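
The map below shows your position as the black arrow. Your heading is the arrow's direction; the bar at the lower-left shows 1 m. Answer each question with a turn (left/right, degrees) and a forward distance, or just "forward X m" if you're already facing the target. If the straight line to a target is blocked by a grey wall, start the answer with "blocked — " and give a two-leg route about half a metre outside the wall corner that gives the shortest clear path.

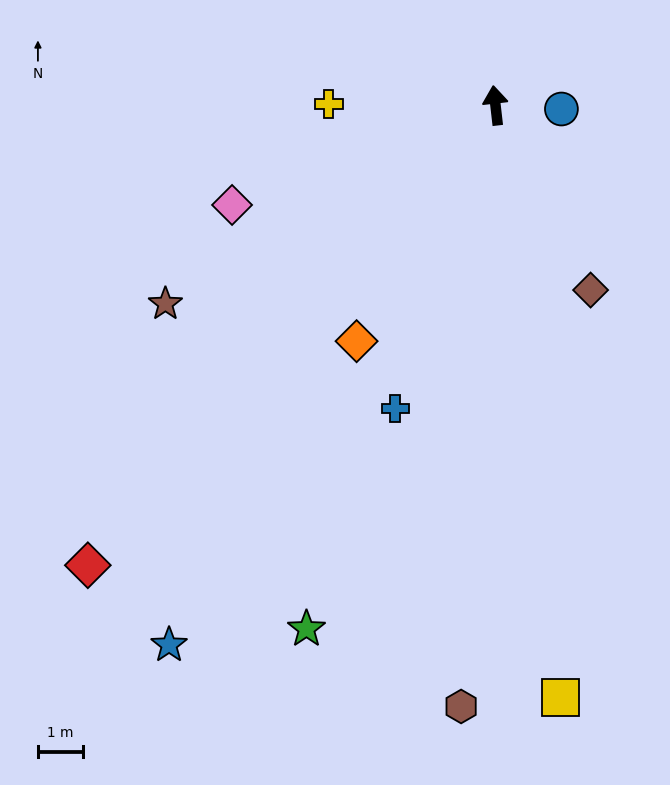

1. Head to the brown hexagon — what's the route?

turn left 170°, forward 13.4 m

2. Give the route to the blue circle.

turn right 100°, forward 1.5 m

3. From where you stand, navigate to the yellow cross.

turn left 83°, forward 3.7 m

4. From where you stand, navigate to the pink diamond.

turn left 104°, forward 6.3 m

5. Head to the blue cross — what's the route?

turn left 155°, forward 7.1 m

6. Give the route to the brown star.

turn left 115°, forward 8.5 m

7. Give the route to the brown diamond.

turn right 159°, forward 4.6 m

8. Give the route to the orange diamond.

turn left 143°, forward 6.1 m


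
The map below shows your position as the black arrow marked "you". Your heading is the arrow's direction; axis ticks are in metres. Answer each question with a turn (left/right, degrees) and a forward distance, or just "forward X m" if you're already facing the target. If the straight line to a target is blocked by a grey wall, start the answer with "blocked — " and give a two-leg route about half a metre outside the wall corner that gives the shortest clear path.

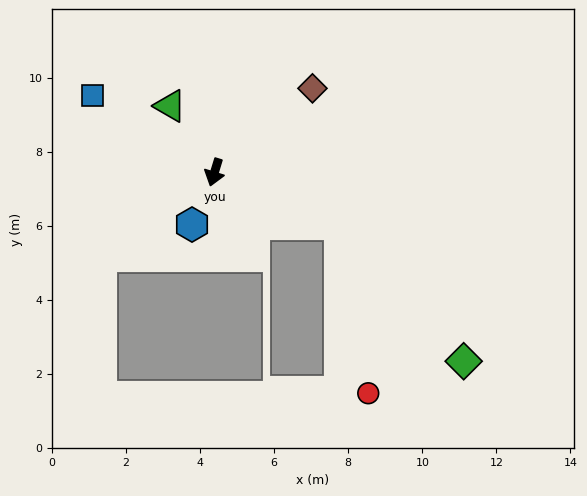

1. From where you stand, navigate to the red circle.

blocked — turn left 85°, forward 3.7 m, then turn right 59°, forward 4.6 m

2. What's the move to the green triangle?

turn right 129°, forward 2.2 m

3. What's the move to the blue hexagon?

turn right 6°, forward 1.5 m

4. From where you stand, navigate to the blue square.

turn right 105°, forward 3.9 m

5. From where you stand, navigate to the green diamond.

blocked — turn left 85°, forward 3.7 m, then turn right 26°, forward 5.0 m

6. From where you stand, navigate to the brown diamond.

turn left 148°, forward 3.5 m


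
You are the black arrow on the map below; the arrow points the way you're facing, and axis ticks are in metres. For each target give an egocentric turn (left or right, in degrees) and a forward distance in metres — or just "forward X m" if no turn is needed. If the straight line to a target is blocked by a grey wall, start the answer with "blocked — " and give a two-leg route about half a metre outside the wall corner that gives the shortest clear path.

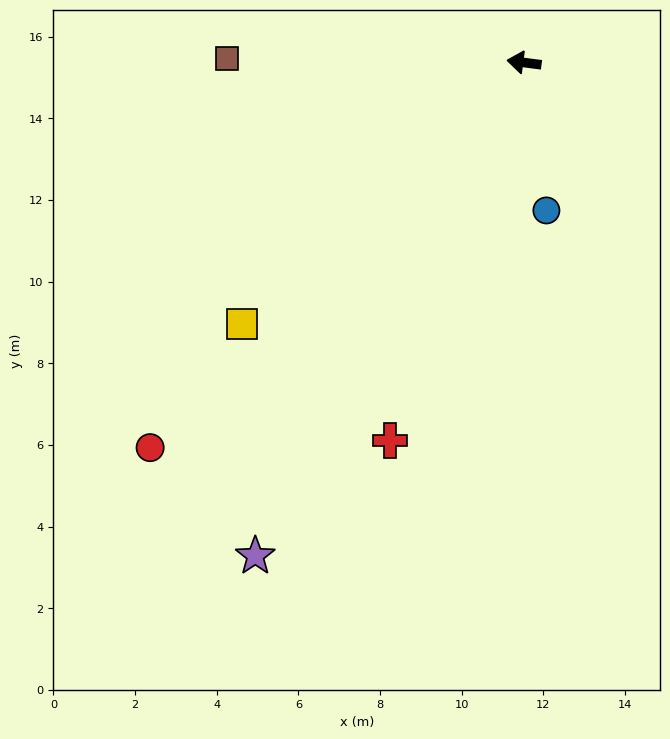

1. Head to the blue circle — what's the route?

turn left 106°, forward 3.7 m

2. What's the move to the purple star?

turn left 69°, forward 13.8 m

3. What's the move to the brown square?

turn left 7°, forward 7.3 m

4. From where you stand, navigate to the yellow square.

turn left 50°, forward 9.4 m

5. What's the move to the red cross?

turn left 78°, forward 9.8 m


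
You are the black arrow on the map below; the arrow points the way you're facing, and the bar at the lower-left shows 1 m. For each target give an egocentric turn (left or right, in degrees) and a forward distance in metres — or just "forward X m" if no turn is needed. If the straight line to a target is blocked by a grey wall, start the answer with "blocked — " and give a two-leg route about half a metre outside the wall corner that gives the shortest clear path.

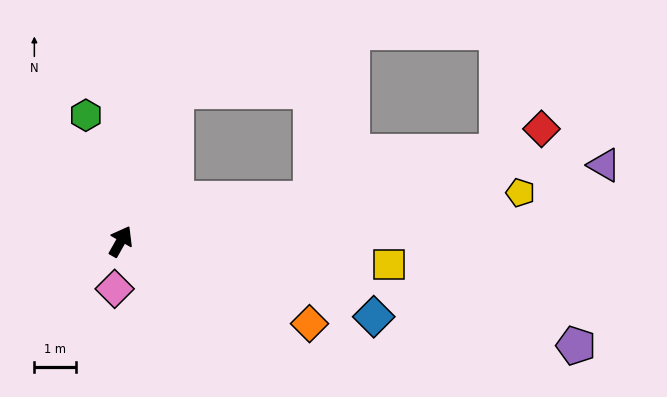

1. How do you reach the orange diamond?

turn right 84°, forward 4.9 m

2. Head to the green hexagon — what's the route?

turn left 45°, forward 3.1 m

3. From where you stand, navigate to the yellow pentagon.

turn right 54°, forward 9.6 m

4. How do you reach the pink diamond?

turn right 158°, forward 1.1 m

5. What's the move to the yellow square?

turn right 65°, forward 6.4 m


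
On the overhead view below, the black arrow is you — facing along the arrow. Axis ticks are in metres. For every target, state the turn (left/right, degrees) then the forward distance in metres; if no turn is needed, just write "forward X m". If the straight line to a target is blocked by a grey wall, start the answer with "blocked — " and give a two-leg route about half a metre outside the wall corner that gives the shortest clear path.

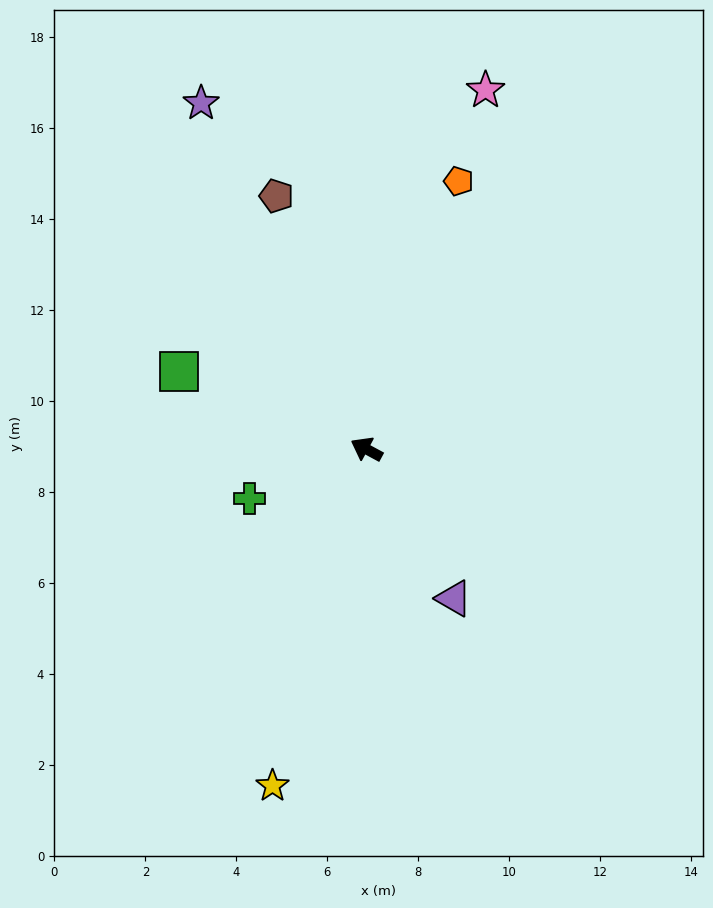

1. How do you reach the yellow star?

turn left 103°, forward 7.7 m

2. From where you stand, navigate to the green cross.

turn left 51°, forward 2.8 m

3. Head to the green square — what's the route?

turn left 6°, forward 4.5 m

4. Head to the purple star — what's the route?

turn right 36°, forward 8.4 m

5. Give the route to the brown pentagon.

turn right 42°, forward 5.9 m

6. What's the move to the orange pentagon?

turn right 81°, forward 6.2 m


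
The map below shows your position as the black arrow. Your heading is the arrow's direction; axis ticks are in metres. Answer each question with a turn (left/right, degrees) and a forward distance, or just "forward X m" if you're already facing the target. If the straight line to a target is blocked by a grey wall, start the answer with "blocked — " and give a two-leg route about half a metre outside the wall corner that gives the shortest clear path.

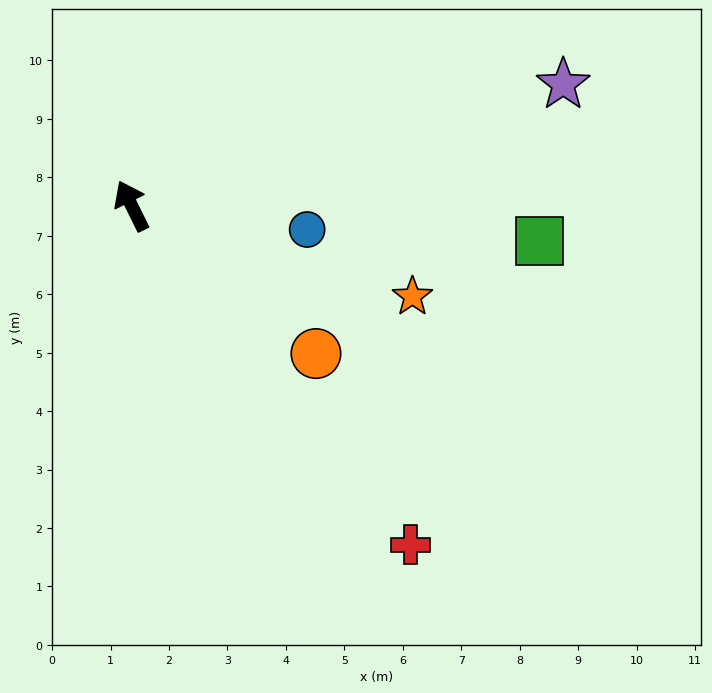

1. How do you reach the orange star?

turn right 134°, forward 5.0 m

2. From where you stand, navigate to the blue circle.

turn right 124°, forward 3.0 m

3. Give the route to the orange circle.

turn right 155°, forward 4.0 m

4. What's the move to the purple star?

turn right 101°, forward 7.7 m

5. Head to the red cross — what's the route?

turn right 167°, forward 7.5 m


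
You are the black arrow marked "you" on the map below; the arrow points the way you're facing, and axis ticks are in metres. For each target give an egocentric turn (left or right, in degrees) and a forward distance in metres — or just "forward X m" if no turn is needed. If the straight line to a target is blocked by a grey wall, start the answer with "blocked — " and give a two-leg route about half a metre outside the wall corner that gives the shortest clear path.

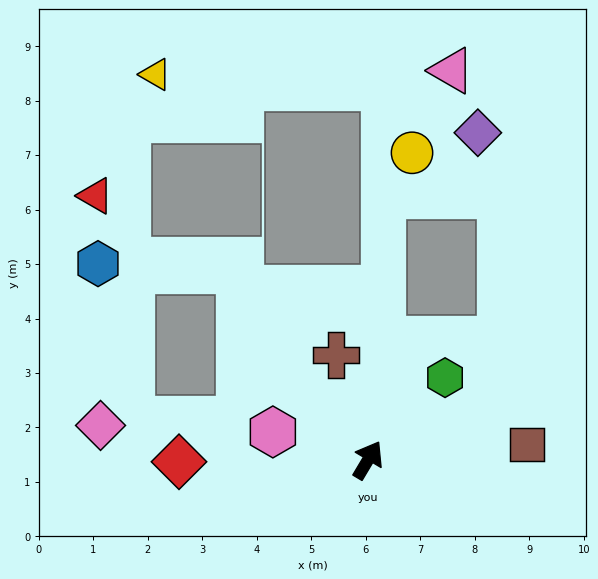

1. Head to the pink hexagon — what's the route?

turn left 104°, forward 1.8 m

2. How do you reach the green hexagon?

turn right 12°, forward 2.1 m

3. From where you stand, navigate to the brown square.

turn right 54°, forward 2.9 m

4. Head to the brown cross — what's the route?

turn left 48°, forward 2.0 m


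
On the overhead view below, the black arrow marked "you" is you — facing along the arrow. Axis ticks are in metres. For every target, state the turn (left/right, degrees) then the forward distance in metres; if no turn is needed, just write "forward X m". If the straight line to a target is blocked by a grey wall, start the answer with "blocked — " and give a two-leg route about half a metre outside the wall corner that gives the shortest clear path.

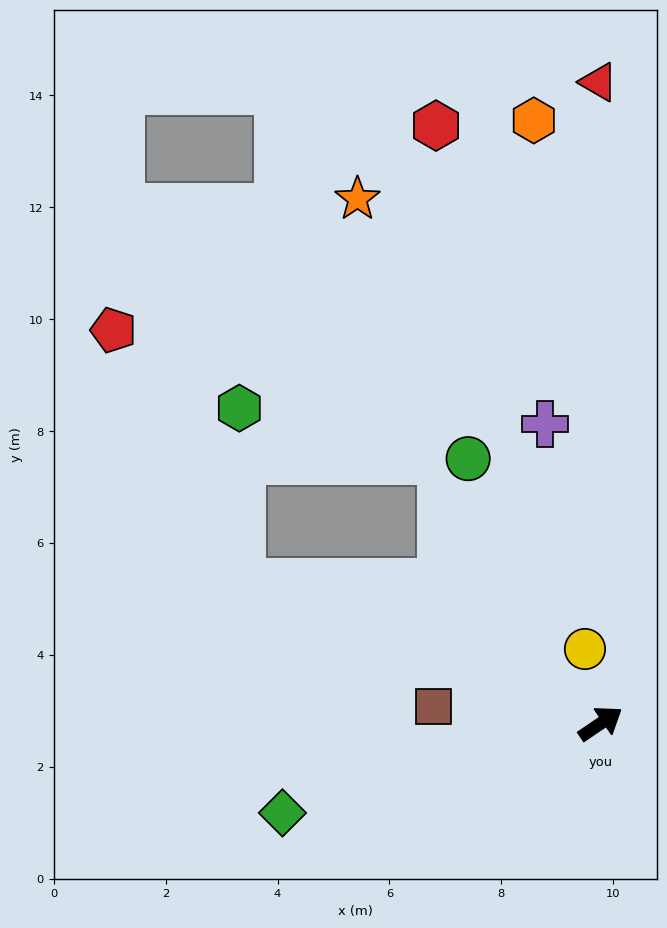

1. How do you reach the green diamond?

turn left 162°, forward 5.9 m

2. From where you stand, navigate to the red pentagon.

blocked — turn left 124°, forward 6.9 m, then turn right 41°, forward 5.1 m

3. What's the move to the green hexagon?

blocked — turn left 124°, forward 6.9 m, then turn right 67°, forward 3.1 m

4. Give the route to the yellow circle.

turn left 68°, forward 1.4 m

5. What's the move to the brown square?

turn left 140°, forward 3.0 m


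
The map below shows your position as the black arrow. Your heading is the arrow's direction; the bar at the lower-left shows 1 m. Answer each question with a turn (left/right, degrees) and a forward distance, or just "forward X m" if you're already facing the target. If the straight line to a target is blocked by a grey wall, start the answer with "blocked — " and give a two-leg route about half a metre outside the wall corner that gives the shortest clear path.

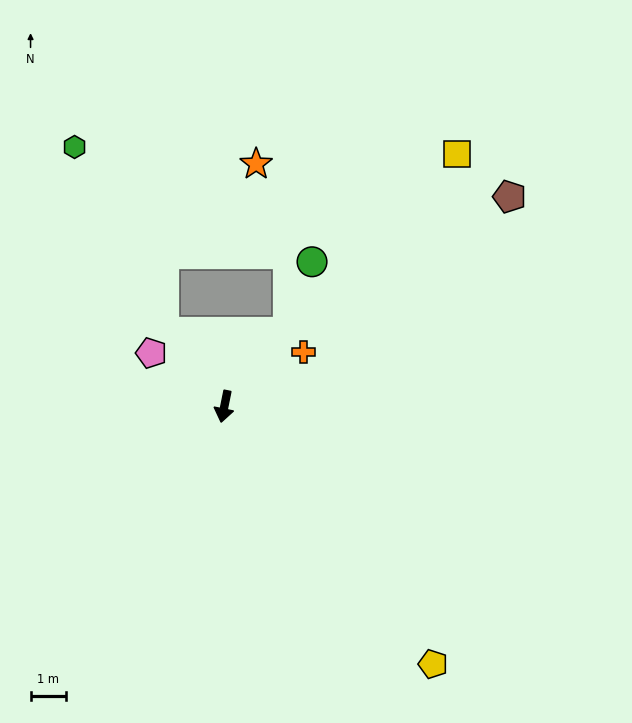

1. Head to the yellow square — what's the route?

turn left 149°, forward 9.7 m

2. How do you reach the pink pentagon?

turn right 115°, forward 2.5 m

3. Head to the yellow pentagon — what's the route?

turn left 50°, forward 9.3 m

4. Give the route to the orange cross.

turn left 136°, forward 2.7 m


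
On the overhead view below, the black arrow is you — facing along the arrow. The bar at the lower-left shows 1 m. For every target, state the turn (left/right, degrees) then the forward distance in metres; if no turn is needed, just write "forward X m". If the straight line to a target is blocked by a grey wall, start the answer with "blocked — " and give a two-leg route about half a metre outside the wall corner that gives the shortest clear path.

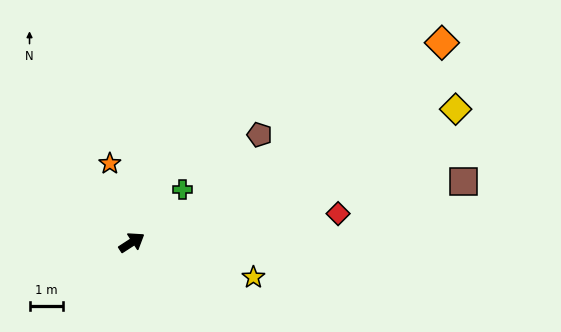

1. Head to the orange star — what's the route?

turn left 73°, forward 2.4 m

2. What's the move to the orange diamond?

forward 11.0 m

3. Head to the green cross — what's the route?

turn left 13°, forward 2.2 m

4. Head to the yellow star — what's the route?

turn right 49°, forward 3.8 m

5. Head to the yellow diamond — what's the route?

turn right 11°, forward 10.4 m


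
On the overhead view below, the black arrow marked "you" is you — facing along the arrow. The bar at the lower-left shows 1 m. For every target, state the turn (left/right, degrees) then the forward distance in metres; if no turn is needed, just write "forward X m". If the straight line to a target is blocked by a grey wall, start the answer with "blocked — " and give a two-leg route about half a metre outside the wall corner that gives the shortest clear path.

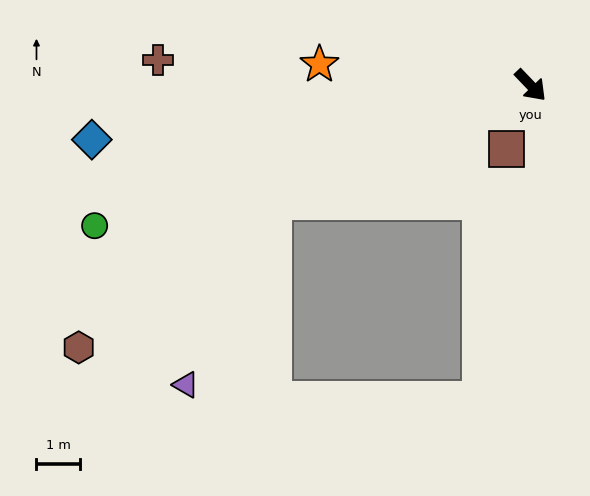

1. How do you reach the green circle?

turn right 116°, forward 10.5 m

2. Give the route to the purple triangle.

blocked — turn right 109°, forward 6.5 m, then turn left 40°, forward 4.6 m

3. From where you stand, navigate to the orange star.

turn right 139°, forward 4.9 m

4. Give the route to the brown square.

turn right 65°, forward 1.6 m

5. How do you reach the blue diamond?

turn right 127°, forward 10.1 m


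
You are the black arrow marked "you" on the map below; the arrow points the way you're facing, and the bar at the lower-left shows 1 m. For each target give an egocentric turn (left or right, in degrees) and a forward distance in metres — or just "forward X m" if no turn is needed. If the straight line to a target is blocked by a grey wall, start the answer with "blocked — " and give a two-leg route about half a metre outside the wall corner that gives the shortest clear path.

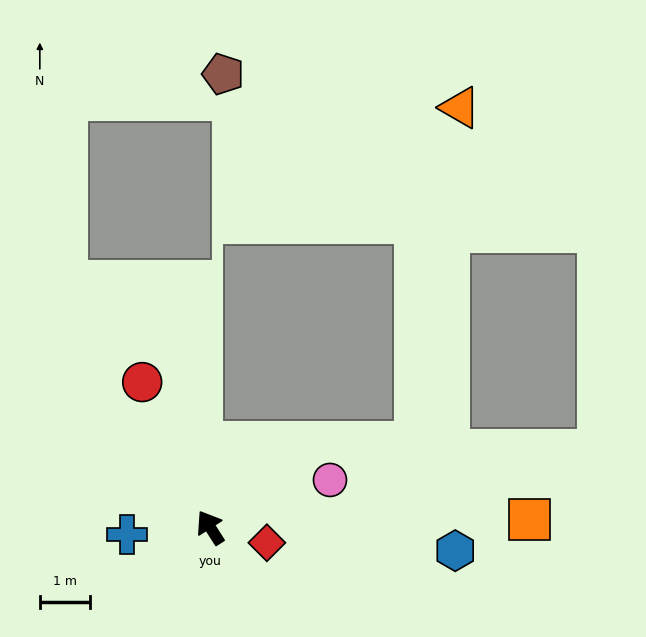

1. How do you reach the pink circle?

turn right 101°, forward 2.6 m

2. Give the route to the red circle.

turn right 7°, forward 3.2 m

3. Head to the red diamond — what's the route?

turn right 138°, forward 1.2 m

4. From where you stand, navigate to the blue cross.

turn left 62°, forward 1.7 m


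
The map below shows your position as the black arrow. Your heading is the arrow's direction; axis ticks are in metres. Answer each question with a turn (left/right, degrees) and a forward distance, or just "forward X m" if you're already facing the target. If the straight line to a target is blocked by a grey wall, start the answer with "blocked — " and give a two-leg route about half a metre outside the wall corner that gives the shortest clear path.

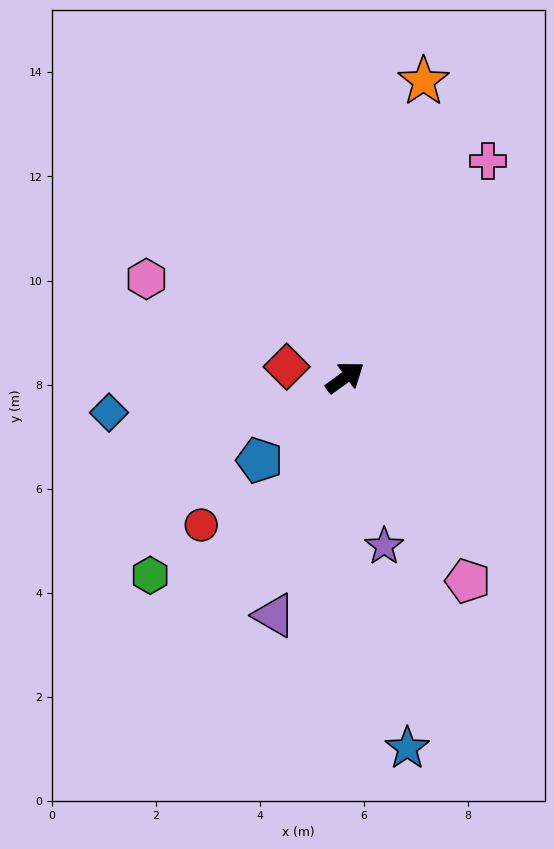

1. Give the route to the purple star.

turn right 113°, forward 3.3 m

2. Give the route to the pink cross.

turn left 21°, forward 5.0 m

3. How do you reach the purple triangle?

turn right 143°, forward 4.8 m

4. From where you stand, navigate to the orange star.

turn left 39°, forward 5.9 m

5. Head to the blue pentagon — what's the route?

turn right 172°, forward 2.3 m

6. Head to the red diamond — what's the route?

turn left 134°, forward 1.1 m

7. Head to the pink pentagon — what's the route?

turn right 95°, forward 4.6 m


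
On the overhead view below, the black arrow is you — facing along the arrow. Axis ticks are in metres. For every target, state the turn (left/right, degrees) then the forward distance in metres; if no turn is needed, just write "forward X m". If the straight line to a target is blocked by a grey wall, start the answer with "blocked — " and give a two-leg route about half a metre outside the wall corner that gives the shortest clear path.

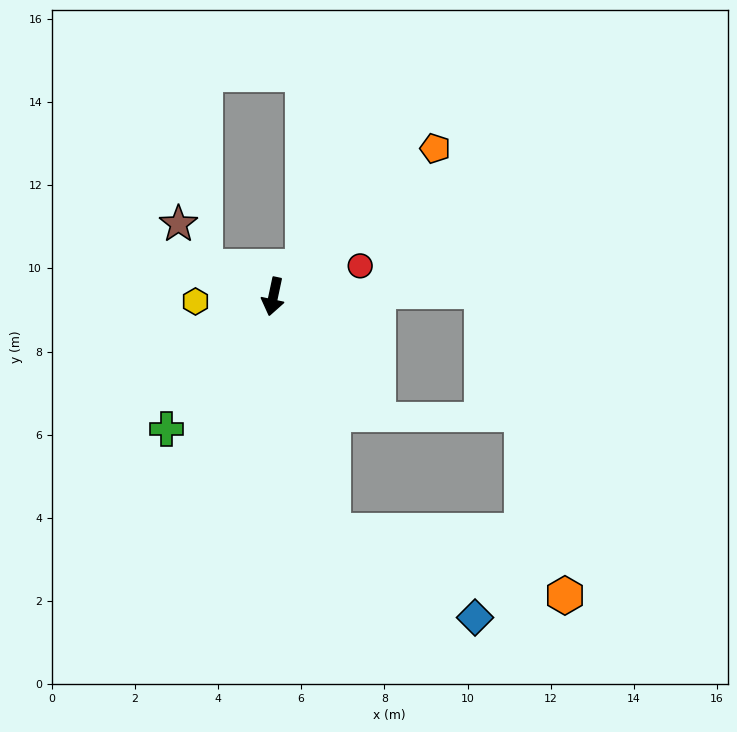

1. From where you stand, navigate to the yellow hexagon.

turn right 74°, forward 1.9 m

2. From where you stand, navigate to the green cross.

turn right 27°, forward 4.1 m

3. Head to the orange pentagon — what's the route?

turn left 144°, forward 5.3 m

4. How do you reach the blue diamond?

blocked — turn left 27°, forward 5.8 m, then turn left 43°, forward 4.0 m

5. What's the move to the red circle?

turn left 121°, forward 2.2 m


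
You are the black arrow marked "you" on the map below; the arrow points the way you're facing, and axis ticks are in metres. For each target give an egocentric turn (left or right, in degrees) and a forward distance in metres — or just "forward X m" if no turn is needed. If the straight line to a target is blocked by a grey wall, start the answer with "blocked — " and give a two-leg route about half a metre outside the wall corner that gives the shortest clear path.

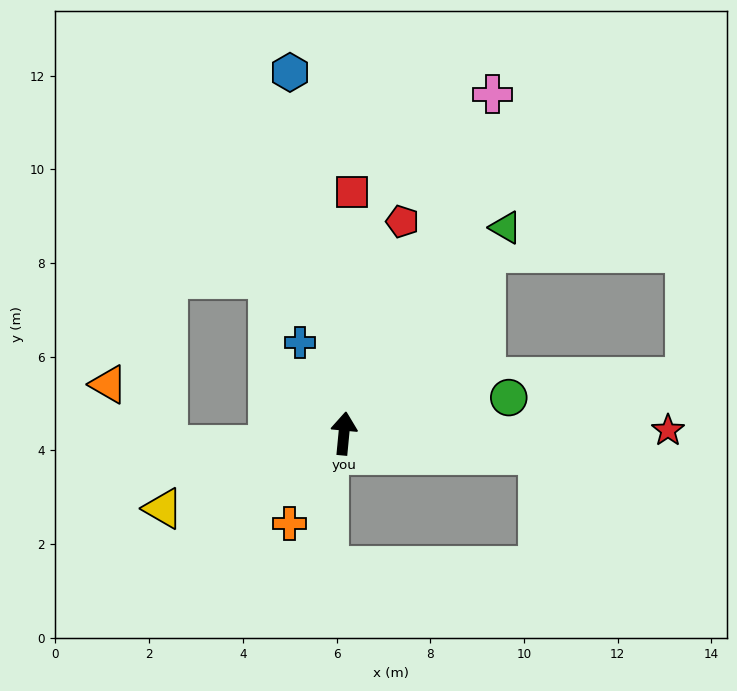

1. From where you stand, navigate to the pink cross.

turn right 18°, forward 7.9 m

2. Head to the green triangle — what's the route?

turn right 33°, forward 5.6 m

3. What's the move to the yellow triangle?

turn left 118°, forward 4.2 m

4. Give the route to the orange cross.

turn left 154°, forward 2.2 m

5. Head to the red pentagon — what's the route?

turn right 10°, forward 4.7 m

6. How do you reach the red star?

turn right 84°, forward 6.9 m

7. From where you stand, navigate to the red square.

turn left 3°, forward 5.2 m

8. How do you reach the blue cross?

turn left 31°, forward 2.2 m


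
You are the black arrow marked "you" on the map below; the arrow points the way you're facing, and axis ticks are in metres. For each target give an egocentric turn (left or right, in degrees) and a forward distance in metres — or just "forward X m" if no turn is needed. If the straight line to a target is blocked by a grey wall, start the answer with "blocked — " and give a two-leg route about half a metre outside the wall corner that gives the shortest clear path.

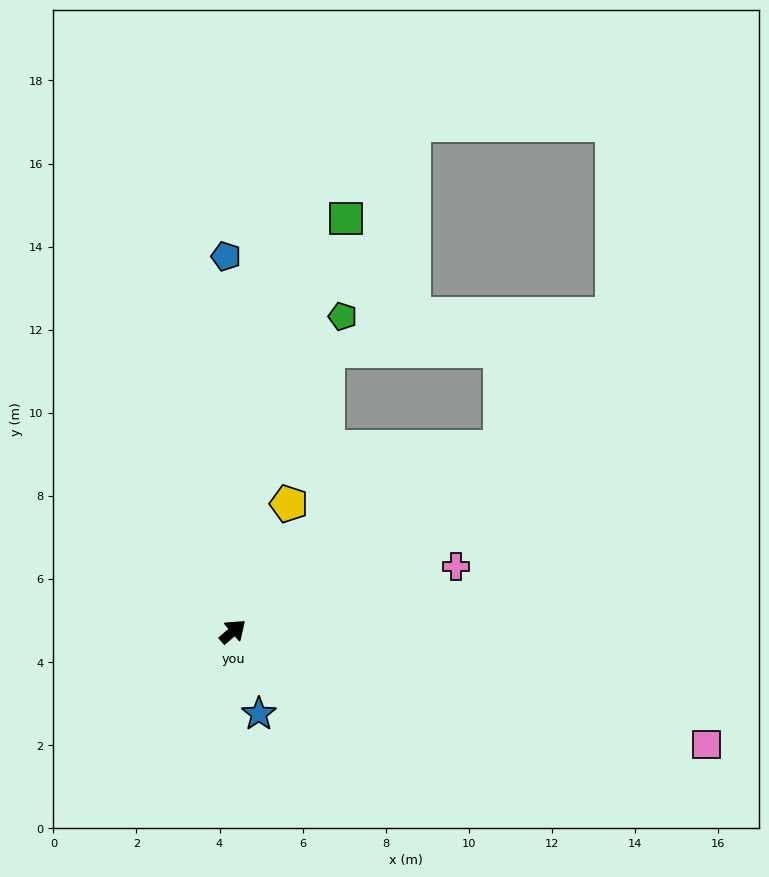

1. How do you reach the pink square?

turn right 54°, forward 11.7 m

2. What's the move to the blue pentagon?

turn left 50°, forward 9.0 m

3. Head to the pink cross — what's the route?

turn right 25°, forward 5.6 m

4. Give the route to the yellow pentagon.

turn left 25°, forward 3.4 m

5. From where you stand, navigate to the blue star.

turn right 113°, forward 2.1 m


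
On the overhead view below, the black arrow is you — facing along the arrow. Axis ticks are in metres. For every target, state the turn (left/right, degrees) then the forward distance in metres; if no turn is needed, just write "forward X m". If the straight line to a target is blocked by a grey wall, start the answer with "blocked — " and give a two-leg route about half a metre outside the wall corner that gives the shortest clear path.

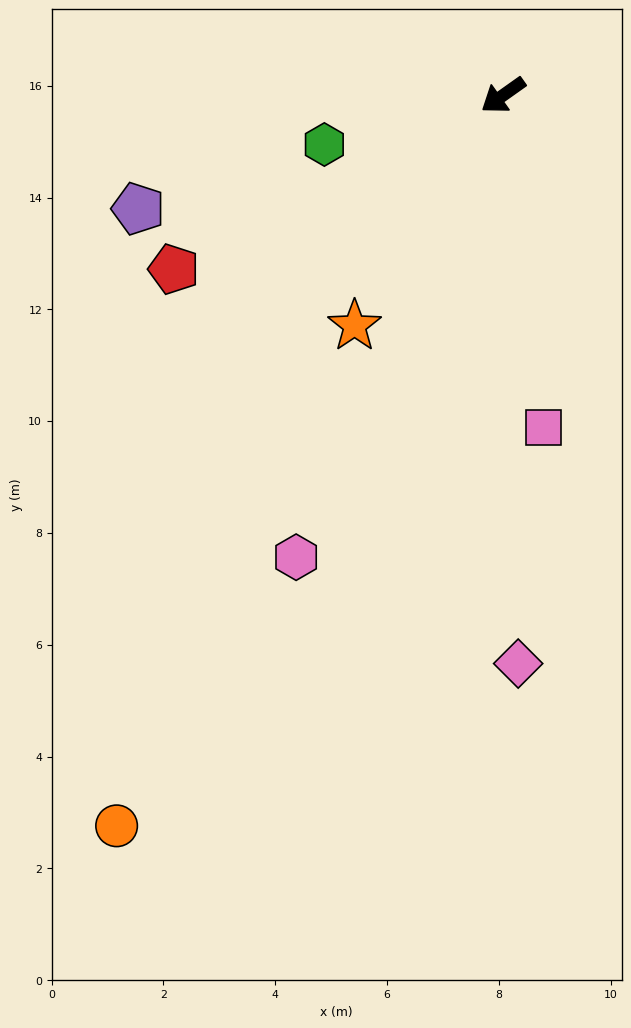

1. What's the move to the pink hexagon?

turn left 31°, forward 9.1 m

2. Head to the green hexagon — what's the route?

turn right 20°, forward 3.3 m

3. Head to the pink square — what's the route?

turn left 62°, forward 6.0 m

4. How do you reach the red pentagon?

turn right 8°, forward 6.7 m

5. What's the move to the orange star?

turn left 22°, forward 4.9 m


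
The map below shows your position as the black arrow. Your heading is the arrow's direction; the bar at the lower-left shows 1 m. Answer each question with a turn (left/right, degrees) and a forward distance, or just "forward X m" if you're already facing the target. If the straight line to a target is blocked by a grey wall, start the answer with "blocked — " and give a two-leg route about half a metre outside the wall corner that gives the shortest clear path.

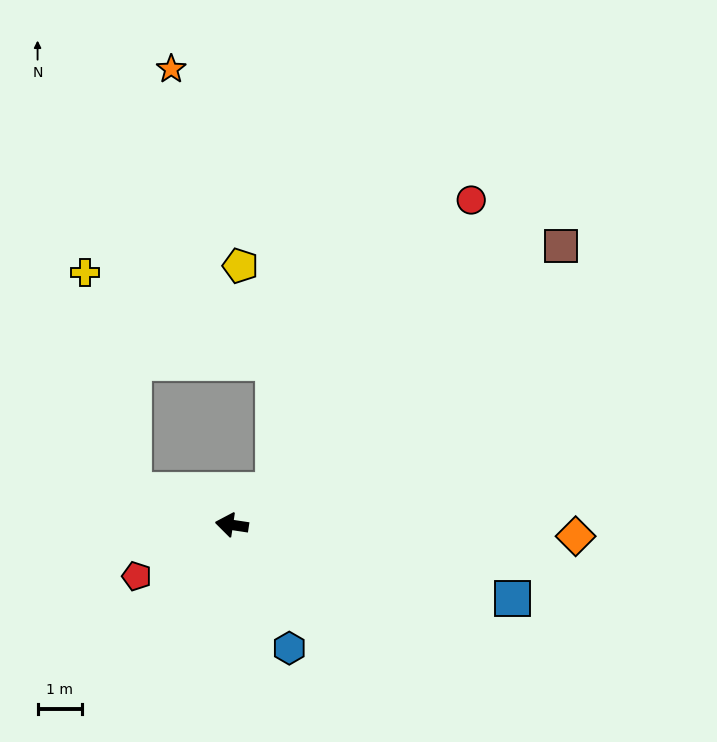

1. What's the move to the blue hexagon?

turn left 124°, forward 3.1 m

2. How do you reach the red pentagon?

turn left 37°, forward 2.5 m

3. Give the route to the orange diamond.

turn right 173°, forward 7.8 m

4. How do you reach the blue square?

turn left 174°, forward 6.6 m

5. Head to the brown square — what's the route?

turn right 131°, forward 9.8 m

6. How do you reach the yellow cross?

blocked — turn right 10°, forward 2.4 m, then turn right 59°, forward 5.1 m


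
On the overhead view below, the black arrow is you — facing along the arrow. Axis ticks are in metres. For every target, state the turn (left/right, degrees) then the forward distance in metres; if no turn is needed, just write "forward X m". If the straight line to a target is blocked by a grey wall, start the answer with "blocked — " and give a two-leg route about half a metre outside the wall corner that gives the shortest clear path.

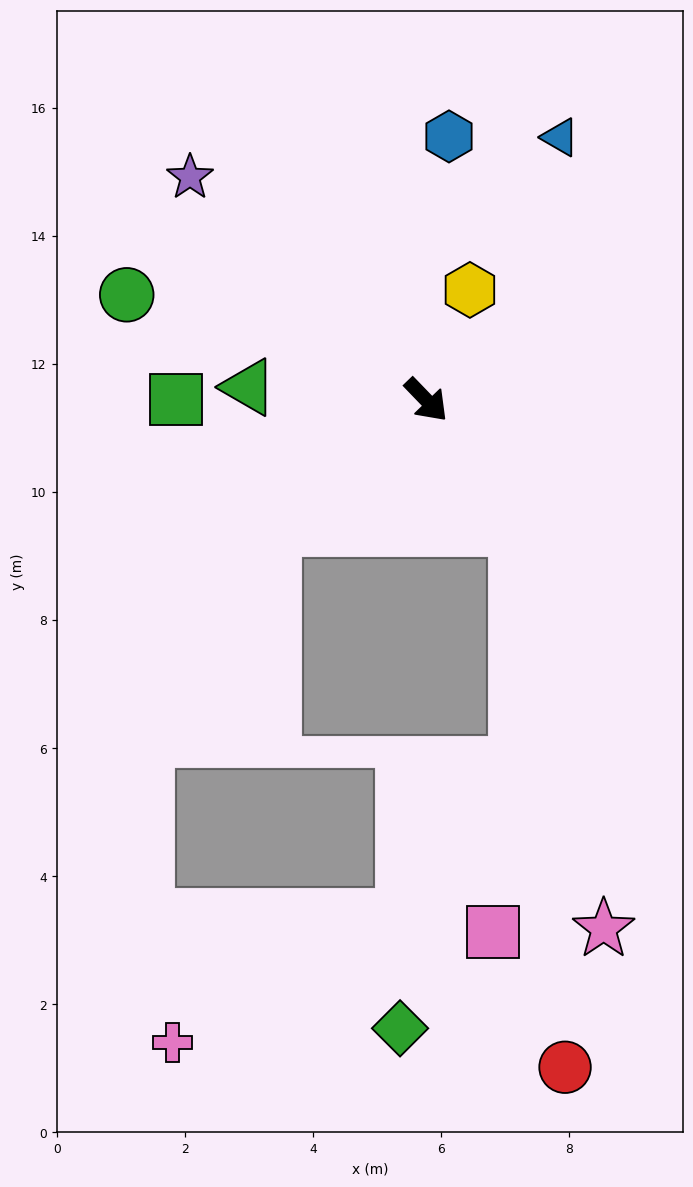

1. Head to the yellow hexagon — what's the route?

turn left 114°, forward 1.9 m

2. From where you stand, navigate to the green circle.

turn right 153°, forward 5.0 m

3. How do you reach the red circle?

blocked — turn right 9°, forward 2.5 m, then turn right 30°, forward 8.4 m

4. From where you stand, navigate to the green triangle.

turn right 138°, forward 2.8 m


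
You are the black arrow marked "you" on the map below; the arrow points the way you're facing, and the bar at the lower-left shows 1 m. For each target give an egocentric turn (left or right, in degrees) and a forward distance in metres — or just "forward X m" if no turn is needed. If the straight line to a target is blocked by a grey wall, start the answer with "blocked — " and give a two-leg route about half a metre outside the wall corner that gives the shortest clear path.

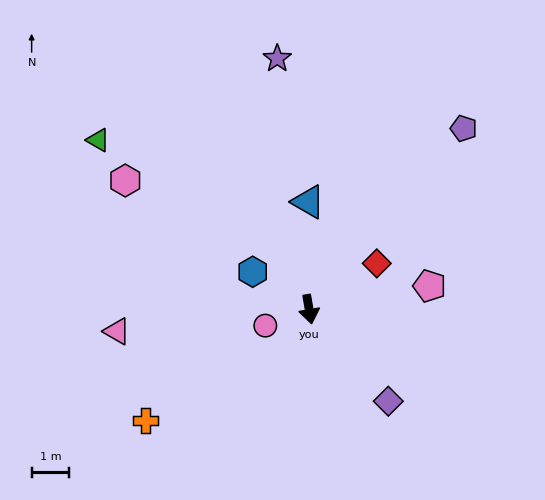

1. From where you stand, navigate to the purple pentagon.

turn left 130°, forward 6.3 m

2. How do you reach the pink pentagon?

turn left 91°, forward 3.3 m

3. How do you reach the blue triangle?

turn left 171°, forward 2.8 m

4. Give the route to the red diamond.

turn left 114°, forward 2.2 m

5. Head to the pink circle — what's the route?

turn right 79°, forward 1.2 m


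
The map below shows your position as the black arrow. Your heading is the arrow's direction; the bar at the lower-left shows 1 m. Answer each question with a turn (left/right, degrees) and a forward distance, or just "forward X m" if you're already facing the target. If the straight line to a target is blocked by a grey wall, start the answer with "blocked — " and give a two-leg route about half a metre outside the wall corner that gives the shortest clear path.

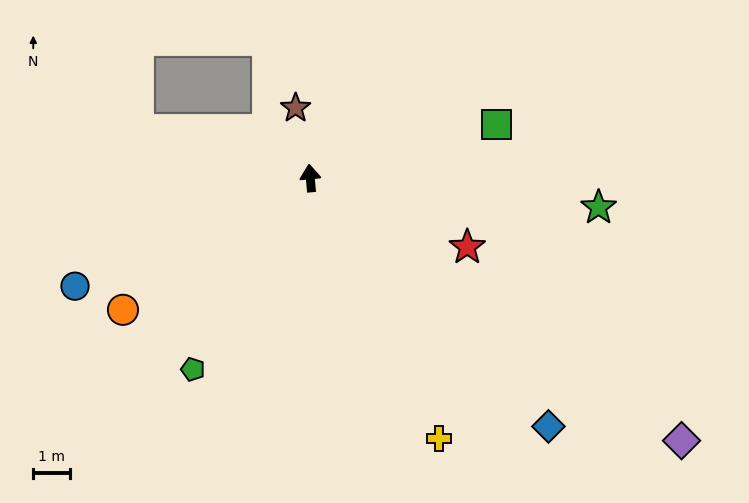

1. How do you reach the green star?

turn right 101°, forward 7.9 m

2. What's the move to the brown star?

turn left 7°, forward 1.9 m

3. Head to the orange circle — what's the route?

turn left 120°, forward 6.2 m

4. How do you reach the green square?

turn right 79°, forward 5.3 m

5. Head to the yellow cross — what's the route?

turn right 159°, forward 7.9 m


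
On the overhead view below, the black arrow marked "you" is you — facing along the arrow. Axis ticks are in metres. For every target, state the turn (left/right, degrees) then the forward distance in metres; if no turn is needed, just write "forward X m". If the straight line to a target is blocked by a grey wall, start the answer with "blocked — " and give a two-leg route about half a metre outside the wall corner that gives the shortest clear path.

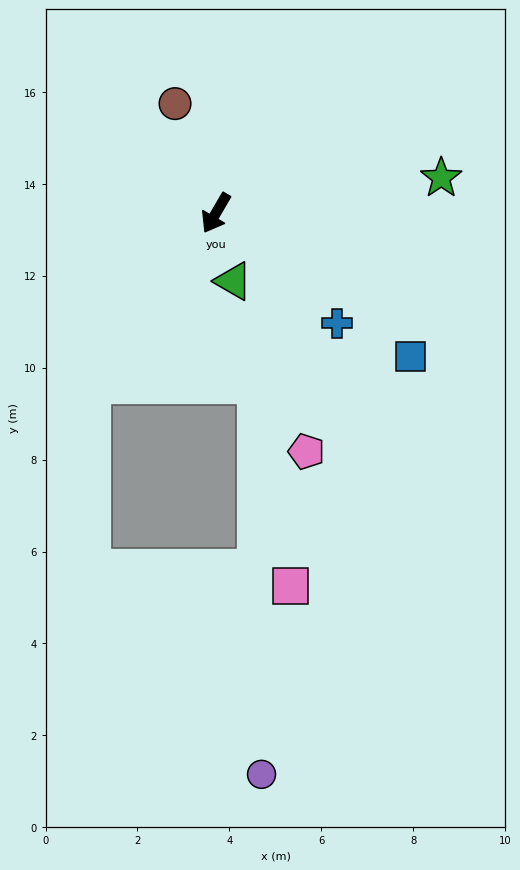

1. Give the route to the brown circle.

turn right 129°, forward 2.5 m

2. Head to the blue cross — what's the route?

turn left 78°, forward 3.6 m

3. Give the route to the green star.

turn left 129°, forward 5.0 m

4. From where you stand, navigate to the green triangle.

turn left 45°, forward 1.5 m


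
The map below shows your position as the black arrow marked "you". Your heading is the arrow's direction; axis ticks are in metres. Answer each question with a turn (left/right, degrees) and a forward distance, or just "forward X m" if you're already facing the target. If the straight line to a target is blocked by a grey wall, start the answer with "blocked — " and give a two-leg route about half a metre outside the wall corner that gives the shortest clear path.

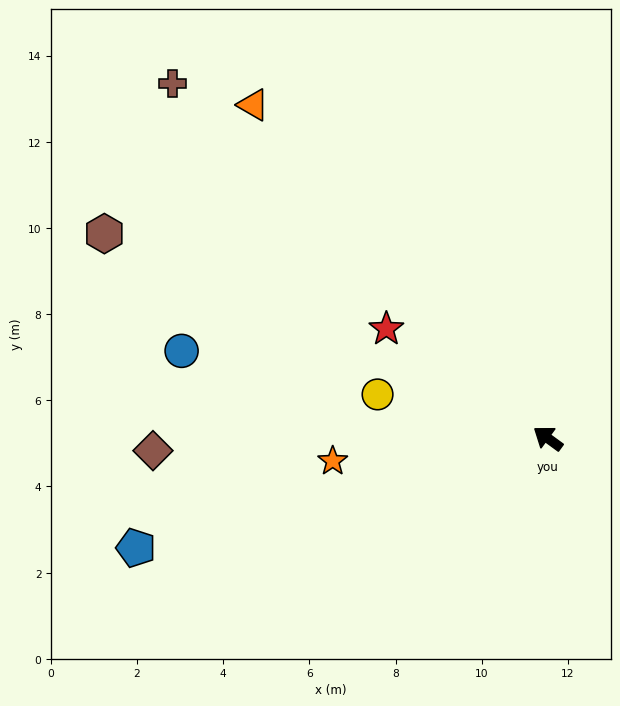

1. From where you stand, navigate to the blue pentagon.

turn left 51°, forward 9.9 m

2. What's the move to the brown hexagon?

turn left 11°, forward 11.3 m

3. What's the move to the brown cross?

turn right 7°, forward 12.0 m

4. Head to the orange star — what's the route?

turn left 42°, forward 5.0 m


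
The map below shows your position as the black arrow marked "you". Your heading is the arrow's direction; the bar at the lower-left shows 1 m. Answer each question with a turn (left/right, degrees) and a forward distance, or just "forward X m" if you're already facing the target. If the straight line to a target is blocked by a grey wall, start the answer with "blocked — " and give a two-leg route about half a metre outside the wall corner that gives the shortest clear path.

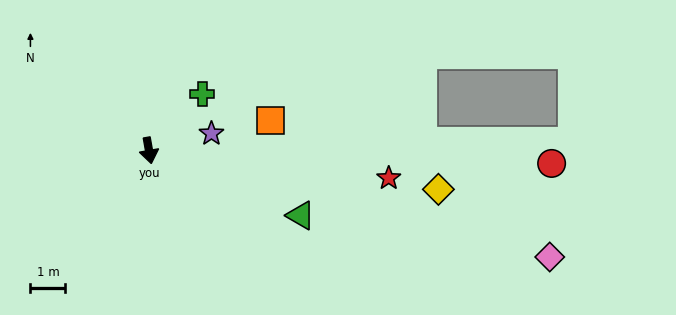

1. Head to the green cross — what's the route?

turn left 127°, forward 2.2 m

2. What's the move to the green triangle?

turn left 57°, forward 4.7 m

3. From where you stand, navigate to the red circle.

turn left 78°, forward 11.5 m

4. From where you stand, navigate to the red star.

turn left 73°, forward 6.9 m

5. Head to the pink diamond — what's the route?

turn left 65°, forward 11.9 m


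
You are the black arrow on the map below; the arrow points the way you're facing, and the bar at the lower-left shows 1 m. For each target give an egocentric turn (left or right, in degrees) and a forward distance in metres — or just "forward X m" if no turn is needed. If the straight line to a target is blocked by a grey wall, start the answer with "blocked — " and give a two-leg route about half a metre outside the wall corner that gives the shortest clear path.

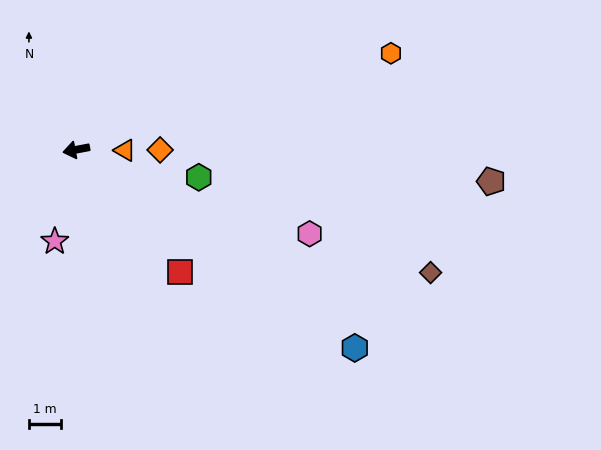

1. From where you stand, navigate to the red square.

turn left 119°, forward 5.0 m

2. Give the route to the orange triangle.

turn left 168°, forward 1.5 m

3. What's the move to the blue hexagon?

turn left 134°, forward 10.7 m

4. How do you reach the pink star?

turn left 66°, forward 3.0 m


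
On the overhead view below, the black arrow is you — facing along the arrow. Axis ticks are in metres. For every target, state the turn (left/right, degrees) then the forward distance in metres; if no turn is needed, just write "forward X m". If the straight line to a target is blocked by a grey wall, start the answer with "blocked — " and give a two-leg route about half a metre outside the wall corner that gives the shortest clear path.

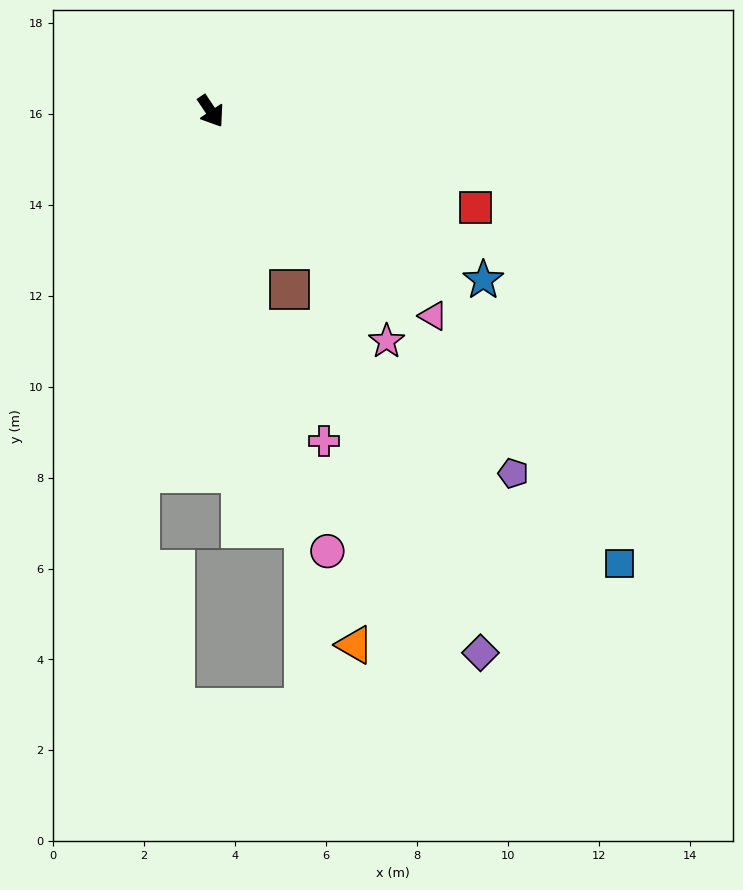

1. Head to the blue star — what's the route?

turn left 25°, forward 7.1 m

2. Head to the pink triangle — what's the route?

turn left 14°, forward 6.6 m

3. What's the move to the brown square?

turn right 10°, forward 4.3 m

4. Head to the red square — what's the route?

turn left 36°, forward 6.2 m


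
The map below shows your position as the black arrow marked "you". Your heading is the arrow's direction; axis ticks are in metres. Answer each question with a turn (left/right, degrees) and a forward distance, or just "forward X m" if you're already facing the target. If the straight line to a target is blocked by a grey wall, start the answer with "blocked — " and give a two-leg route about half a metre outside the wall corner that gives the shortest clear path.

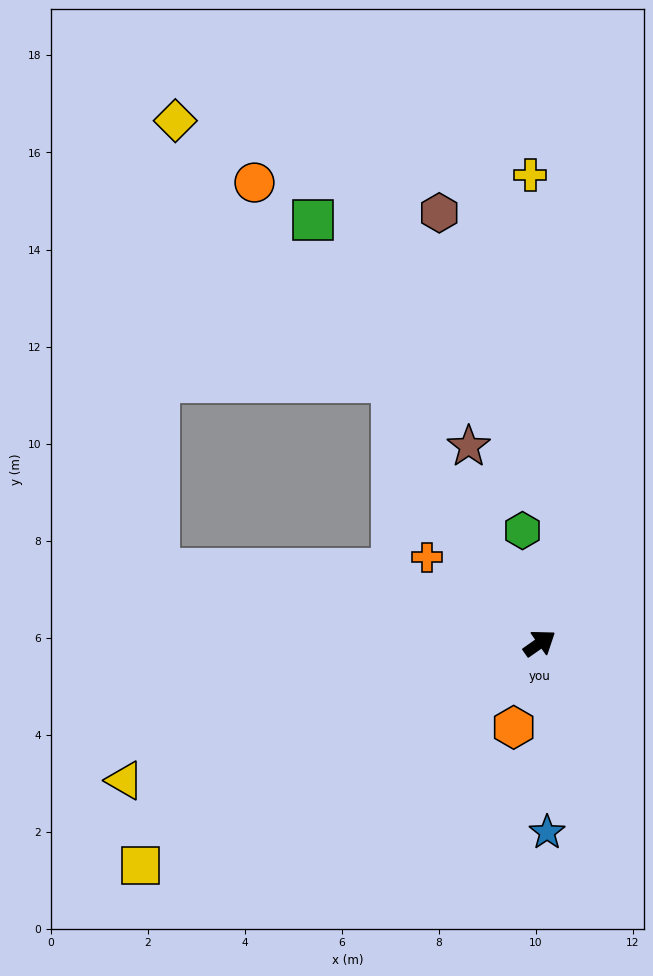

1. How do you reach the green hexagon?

turn left 64°, forward 2.3 m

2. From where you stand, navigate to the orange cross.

turn left 108°, forward 2.9 m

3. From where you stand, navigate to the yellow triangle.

turn left 163°, forward 9.0 m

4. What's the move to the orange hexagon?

turn right 142°, forward 1.8 m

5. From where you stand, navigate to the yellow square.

turn left 174°, forward 9.4 m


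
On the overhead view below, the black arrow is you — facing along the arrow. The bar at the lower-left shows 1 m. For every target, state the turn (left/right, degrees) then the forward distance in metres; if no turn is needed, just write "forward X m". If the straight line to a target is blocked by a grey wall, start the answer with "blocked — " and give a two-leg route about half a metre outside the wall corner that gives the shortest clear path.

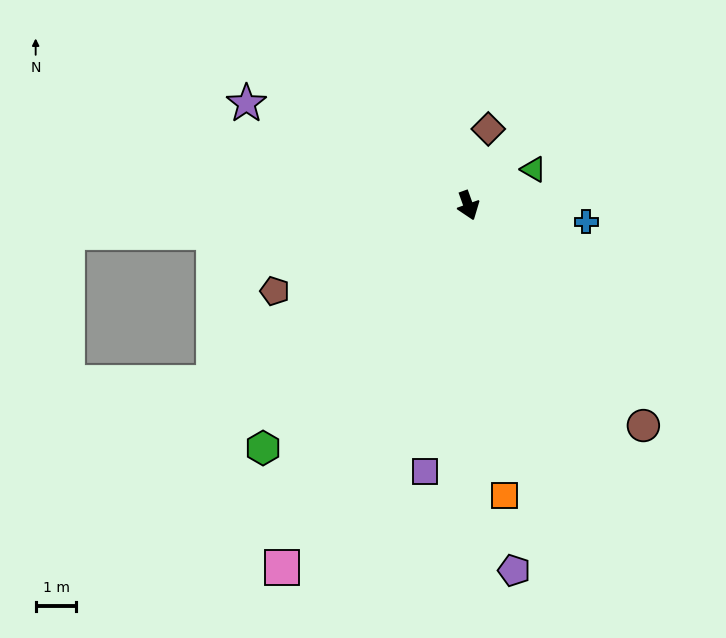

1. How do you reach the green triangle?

turn left 99°, forward 1.8 m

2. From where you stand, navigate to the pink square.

turn right 47°, forward 10.0 m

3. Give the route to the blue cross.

turn left 62°, forward 2.9 m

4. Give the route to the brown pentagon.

turn right 86°, forward 5.2 m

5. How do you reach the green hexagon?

turn right 60°, forward 7.8 m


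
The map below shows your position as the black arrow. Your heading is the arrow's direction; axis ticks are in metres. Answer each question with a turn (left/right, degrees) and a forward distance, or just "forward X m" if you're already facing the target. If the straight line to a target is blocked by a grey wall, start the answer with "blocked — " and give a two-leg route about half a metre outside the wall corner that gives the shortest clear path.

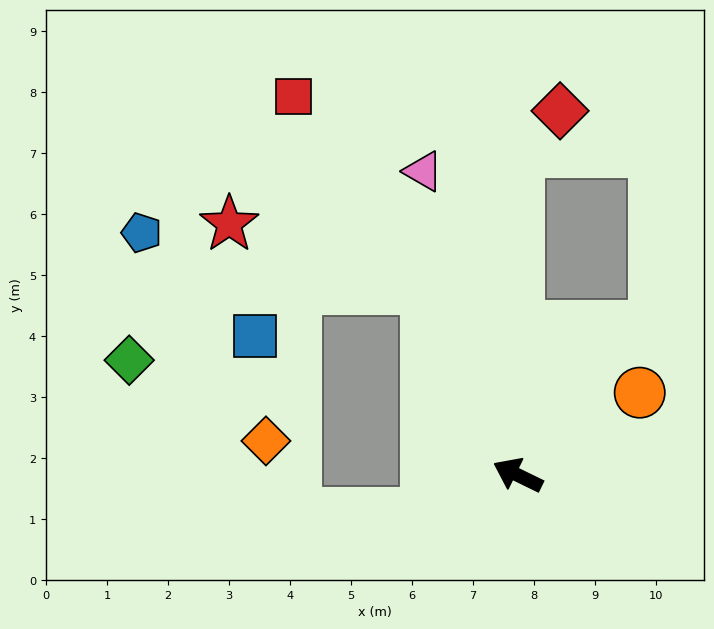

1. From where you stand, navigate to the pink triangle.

turn right 47°, forward 5.2 m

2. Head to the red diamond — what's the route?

blocked — turn right 64°, forward 5.3 m, then turn right 46°, forward 1.0 m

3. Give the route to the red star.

blocked — turn right 38°, forward 3.4 m, then turn left 46°, forward 3.4 m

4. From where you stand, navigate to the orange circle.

turn right 120°, forward 2.4 m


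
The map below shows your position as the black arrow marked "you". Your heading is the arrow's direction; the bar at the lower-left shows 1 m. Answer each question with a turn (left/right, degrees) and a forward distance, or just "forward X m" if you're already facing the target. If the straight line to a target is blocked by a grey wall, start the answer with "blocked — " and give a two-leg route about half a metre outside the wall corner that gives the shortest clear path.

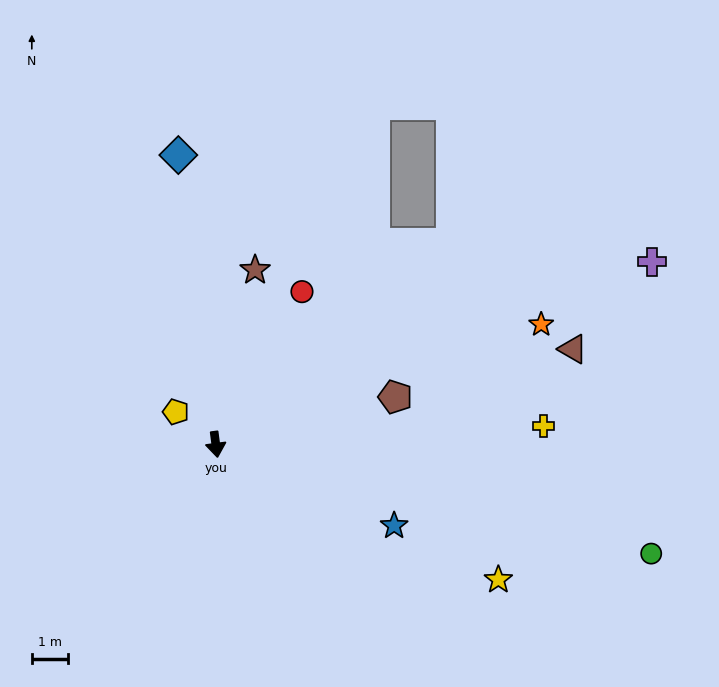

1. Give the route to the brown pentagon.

turn left 97°, forward 5.1 m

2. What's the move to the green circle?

turn left 68°, forward 12.3 m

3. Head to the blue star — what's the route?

turn left 58°, forward 5.4 m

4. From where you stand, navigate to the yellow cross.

turn left 86°, forward 9.0 m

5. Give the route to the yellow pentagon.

turn right 137°, forward 1.4 m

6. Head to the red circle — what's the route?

turn left 143°, forward 4.8 m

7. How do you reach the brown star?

turn left 160°, forward 4.9 m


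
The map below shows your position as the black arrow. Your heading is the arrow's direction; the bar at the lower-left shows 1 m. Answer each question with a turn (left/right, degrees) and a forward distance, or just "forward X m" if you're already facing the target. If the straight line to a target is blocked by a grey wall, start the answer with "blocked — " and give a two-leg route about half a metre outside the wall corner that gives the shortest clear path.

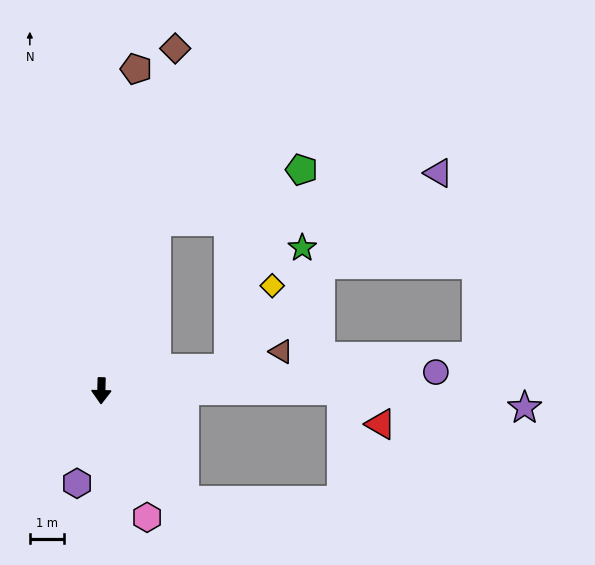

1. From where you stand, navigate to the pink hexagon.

turn left 21°, forward 3.9 m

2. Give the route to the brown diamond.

turn left 169°, forward 10.2 m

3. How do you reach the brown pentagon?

turn left 175°, forward 9.4 m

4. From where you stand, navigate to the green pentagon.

blocked — turn left 163°, forward 5.2 m, then turn right 52°, forward 4.5 m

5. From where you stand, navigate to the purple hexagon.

turn right 13°, forward 2.8 m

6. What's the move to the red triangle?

blocked — turn left 91°, forward 7.0 m, then turn right 40°, forward 1.5 m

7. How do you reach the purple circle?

turn left 95°, forward 9.7 m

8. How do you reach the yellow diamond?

blocked — turn left 101°, forward 3.8 m, then turn left 53°, forward 2.7 m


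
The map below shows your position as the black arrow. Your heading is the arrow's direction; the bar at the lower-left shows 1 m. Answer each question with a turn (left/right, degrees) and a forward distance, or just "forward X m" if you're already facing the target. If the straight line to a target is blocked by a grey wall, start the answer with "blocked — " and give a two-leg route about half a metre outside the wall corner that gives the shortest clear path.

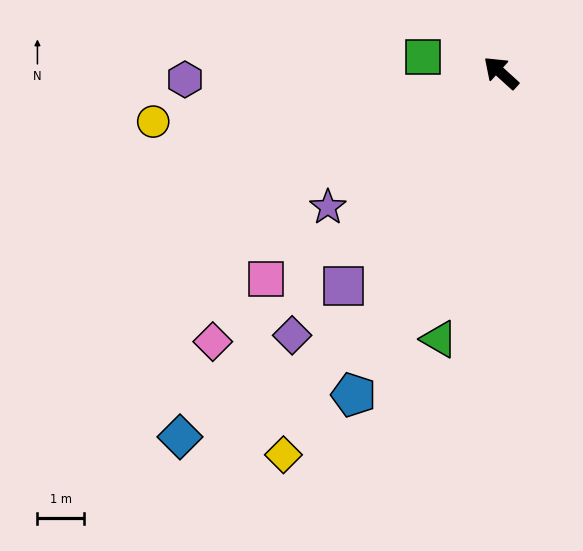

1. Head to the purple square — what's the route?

turn left 96°, forward 5.6 m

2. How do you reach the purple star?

turn left 80°, forward 4.7 m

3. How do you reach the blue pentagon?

turn left 108°, forward 7.5 m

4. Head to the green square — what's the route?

turn left 31°, forward 1.7 m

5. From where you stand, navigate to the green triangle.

turn left 119°, forward 5.8 m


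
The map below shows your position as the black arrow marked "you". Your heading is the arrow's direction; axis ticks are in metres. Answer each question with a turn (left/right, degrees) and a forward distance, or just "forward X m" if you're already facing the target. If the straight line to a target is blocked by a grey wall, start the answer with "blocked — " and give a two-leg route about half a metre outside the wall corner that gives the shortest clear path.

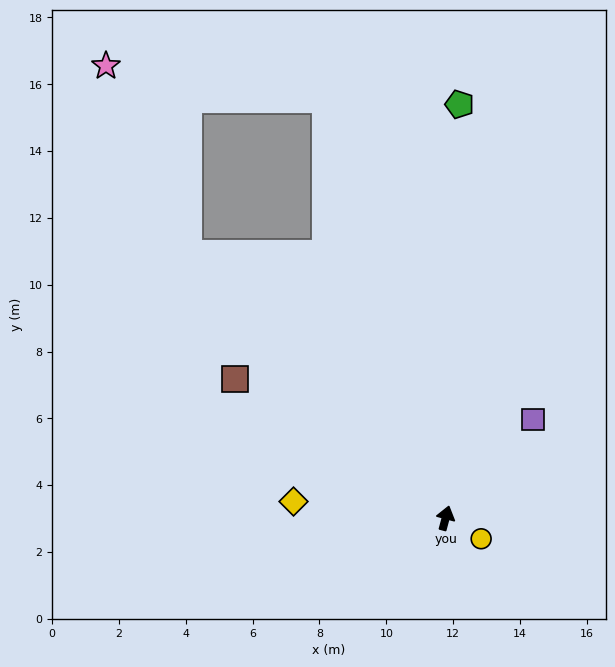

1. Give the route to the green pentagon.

turn left 13°, forward 12.4 m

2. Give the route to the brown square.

turn left 72°, forward 7.5 m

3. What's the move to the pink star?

blocked — turn left 59°, forward 11.0 m, then turn right 21°, forward 6.1 m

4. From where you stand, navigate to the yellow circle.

turn right 105°, forward 1.2 m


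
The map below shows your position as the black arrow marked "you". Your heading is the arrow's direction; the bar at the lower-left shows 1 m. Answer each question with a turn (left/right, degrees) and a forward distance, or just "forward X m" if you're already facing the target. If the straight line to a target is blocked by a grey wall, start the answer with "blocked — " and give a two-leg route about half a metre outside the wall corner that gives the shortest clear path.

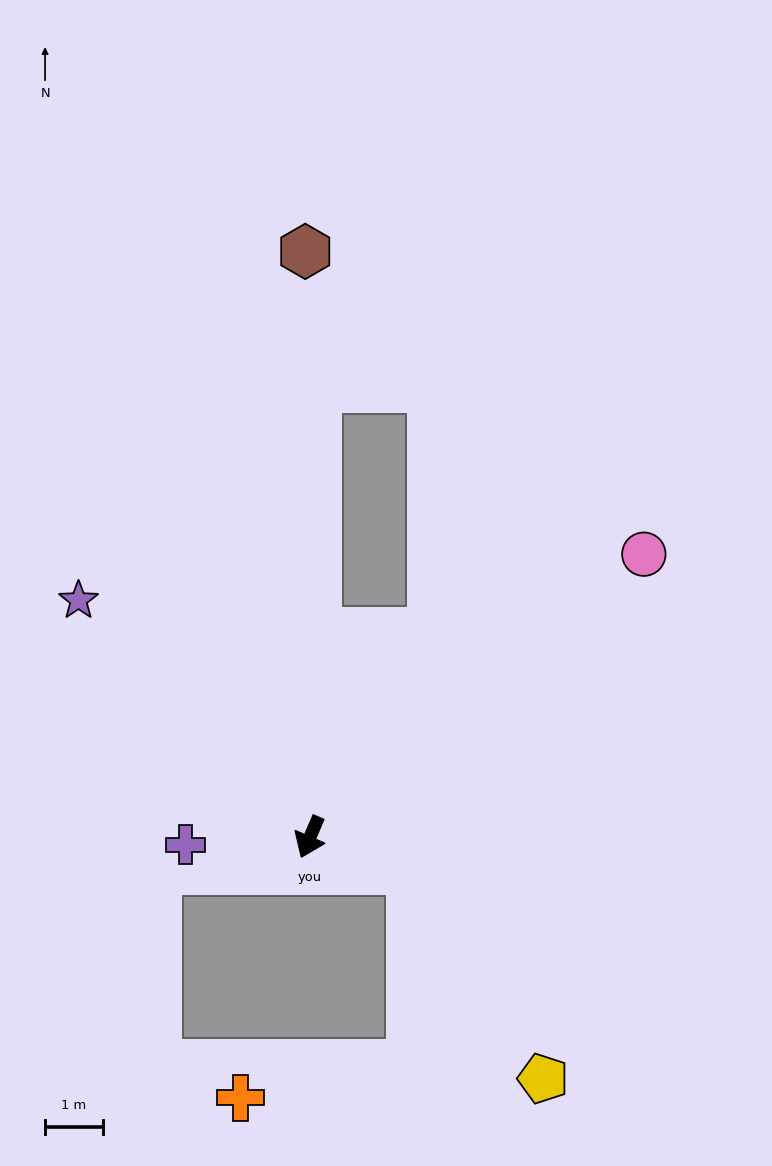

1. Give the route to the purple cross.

turn right 63°, forward 2.2 m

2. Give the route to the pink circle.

turn left 153°, forward 7.6 m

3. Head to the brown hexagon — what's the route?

turn right 156°, forward 10.1 m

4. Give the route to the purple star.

turn right 112°, forward 5.7 m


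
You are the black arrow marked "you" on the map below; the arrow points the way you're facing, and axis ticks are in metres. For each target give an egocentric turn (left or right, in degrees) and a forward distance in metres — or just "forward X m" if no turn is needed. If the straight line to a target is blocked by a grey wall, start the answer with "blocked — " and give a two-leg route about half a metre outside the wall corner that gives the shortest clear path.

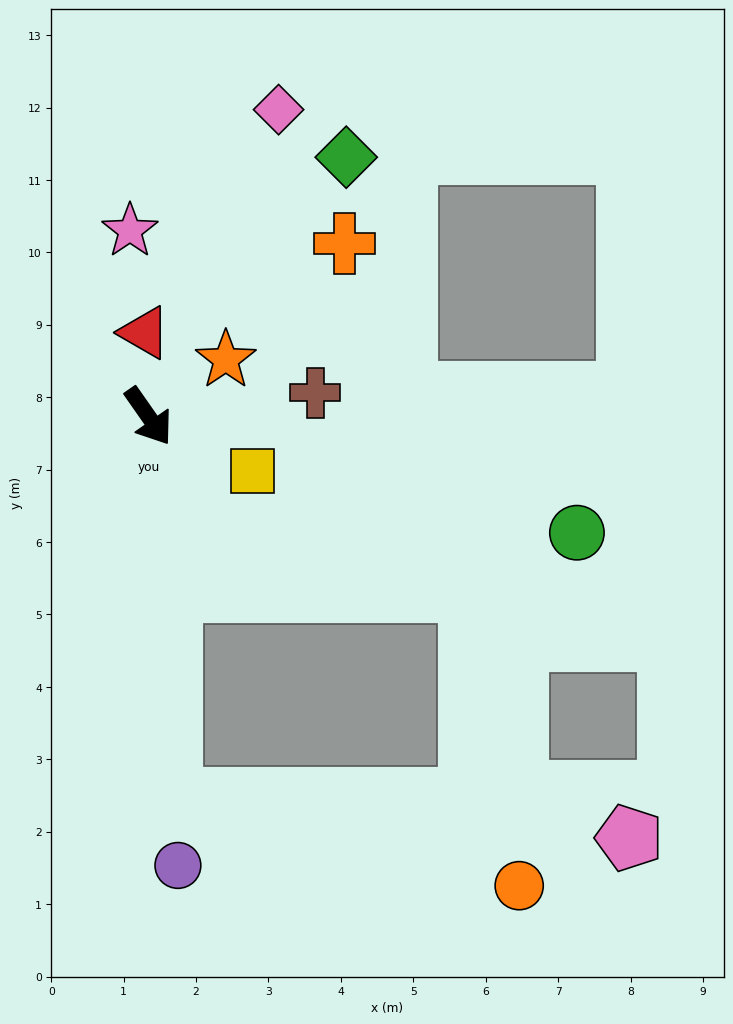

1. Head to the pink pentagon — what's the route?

blocked — turn right 32°, forward 5.3 m, then turn left 82°, forward 6.3 m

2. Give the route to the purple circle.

turn right 31°, forward 6.2 m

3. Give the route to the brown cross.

turn left 63°, forward 2.3 m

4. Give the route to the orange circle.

blocked — turn right 32°, forward 5.3 m, then turn left 73°, forward 5.0 m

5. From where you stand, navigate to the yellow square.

turn left 27°, forward 1.6 m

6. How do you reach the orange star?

turn left 91°, forward 1.3 m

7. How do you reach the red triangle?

turn left 148°, forward 1.2 m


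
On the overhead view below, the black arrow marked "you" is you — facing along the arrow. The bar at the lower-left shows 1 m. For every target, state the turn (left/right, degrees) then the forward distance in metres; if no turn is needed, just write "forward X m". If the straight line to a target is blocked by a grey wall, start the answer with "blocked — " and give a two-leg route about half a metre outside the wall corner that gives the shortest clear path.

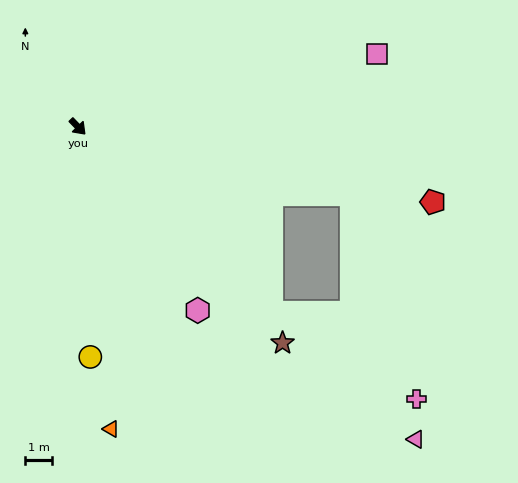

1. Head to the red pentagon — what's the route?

turn left 34°, forward 13.4 m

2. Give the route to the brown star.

forward 11.0 m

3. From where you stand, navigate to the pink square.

turn left 60°, forward 11.4 m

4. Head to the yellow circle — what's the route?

turn right 41°, forward 8.5 m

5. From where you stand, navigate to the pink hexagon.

turn right 11°, forward 8.1 m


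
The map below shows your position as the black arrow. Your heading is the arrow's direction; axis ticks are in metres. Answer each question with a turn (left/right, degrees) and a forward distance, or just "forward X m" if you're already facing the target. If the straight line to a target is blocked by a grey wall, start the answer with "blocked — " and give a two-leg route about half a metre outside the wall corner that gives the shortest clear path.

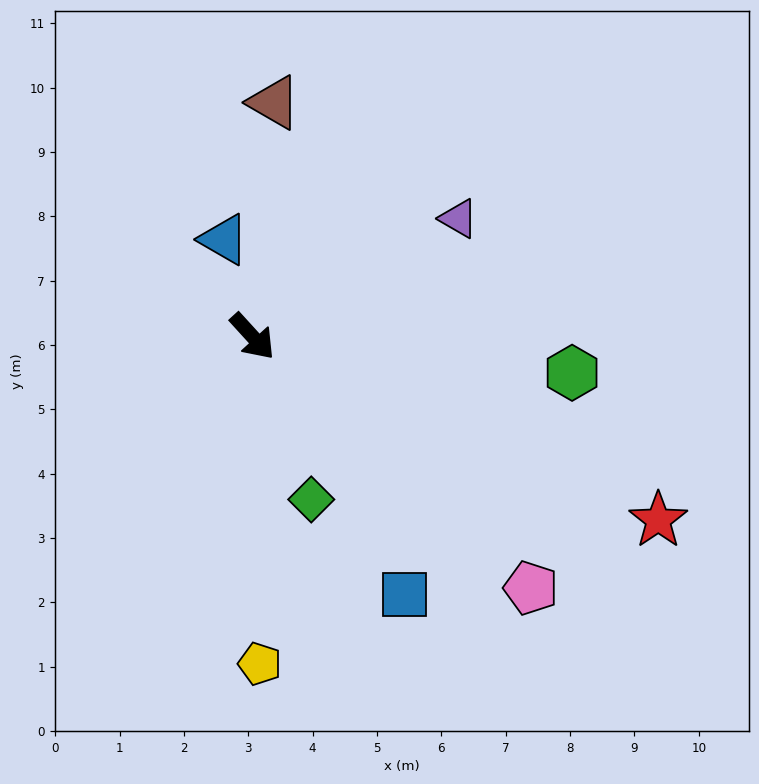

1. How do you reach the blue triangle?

turn left 154°, forward 1.6 m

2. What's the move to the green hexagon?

turn left 41°, forward 5.0 m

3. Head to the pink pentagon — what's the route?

turn left 6°, forward 5.8 m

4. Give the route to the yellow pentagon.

turn right 41°, forward 5.1 m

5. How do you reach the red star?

turn left 23°, forward 6.9 m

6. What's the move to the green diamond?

turn right 23°, forward 2.7 m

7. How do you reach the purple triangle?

turn left 77°, forward 3.7 m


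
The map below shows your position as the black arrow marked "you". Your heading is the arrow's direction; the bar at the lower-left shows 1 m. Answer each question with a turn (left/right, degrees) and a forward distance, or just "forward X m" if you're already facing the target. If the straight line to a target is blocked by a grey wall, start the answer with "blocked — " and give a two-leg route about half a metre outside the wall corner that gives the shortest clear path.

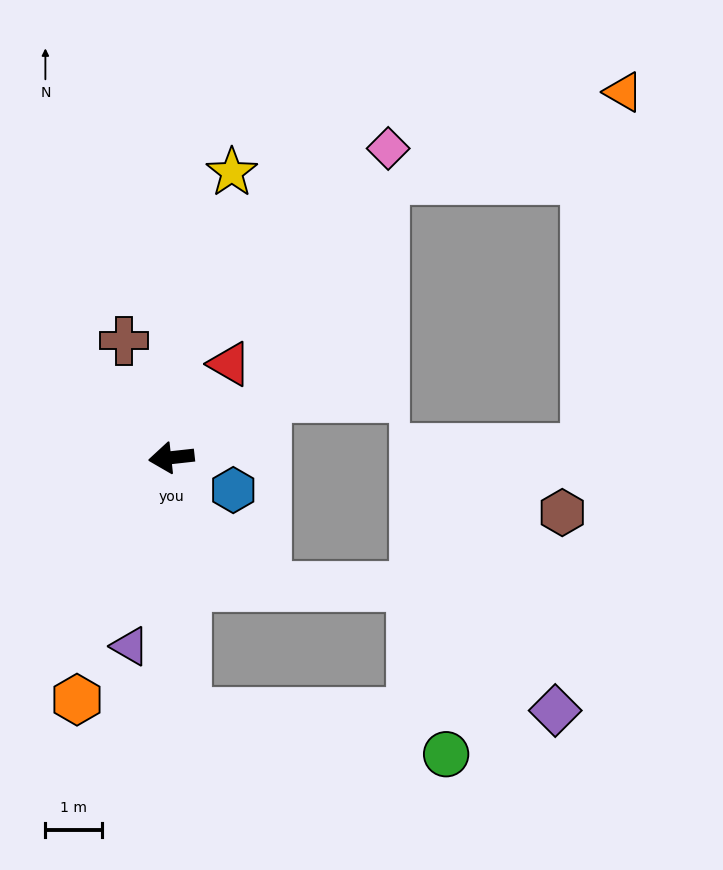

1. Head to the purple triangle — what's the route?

turn left 71°, forward 3.4 m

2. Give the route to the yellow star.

turn right 108°, forward 5.1 m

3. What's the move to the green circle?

blocked — turn left 87°, forward 4.5 m, then turn left 77°, forward 4.6 m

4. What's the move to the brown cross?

turn right 74°, forward 2.2 m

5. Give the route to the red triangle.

turn right 128°, forward 1.9 m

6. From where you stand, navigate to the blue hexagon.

turn left 146°, forward 1.2 m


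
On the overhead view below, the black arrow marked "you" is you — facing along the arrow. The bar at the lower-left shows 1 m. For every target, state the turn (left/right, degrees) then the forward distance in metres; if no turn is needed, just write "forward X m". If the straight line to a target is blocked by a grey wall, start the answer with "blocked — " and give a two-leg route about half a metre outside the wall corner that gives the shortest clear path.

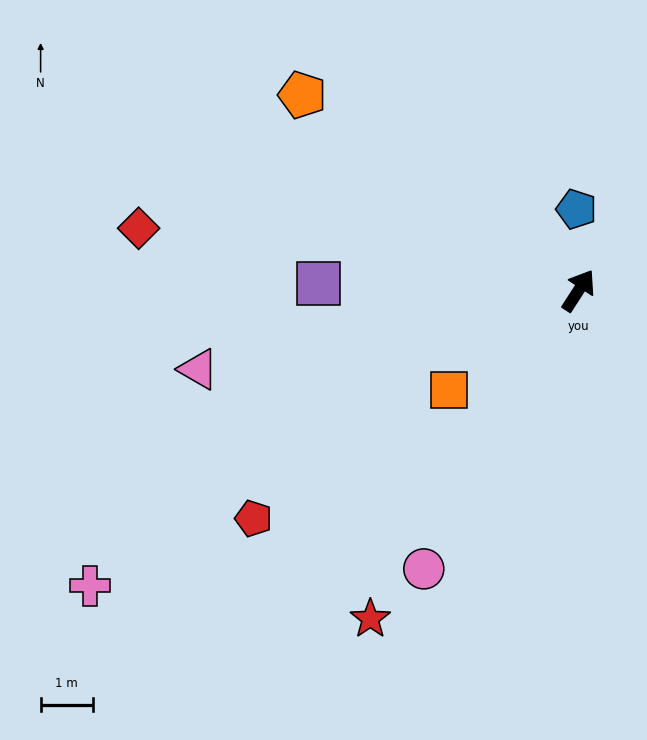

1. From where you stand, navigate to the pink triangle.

turn left 135°, forward 7.5 m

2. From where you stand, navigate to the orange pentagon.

turn left 88°, forward 6.5 m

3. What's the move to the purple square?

turn left 121°, forward 5.0 m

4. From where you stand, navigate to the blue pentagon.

turn left 34°, forward 1.6 m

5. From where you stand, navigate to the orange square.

turn left 160°, forward 3.1 m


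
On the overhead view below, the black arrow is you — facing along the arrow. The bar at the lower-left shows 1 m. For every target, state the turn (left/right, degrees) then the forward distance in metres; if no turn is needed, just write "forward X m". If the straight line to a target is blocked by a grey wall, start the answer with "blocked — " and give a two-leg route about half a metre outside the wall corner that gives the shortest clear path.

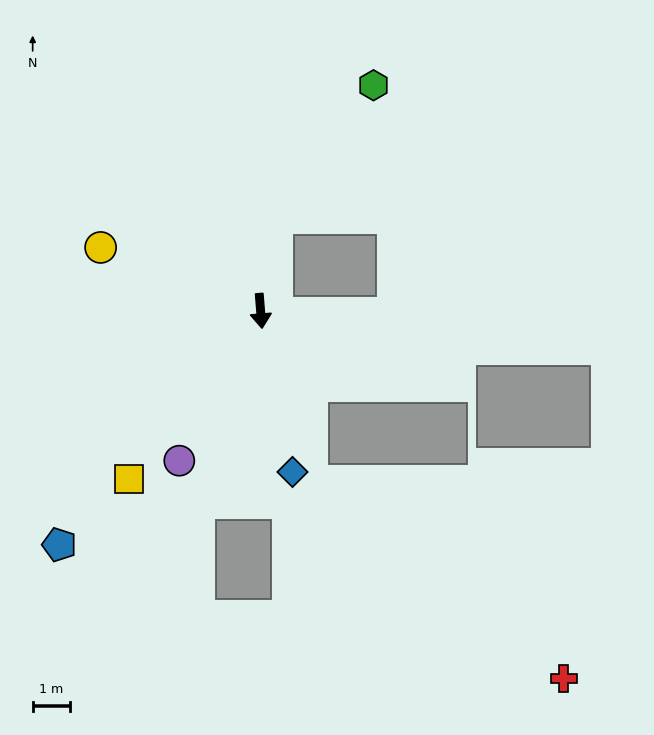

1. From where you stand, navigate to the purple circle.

turn right 33°, forward 4.5 m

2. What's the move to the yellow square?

turn right 43°, forward 5.7 m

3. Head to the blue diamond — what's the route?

turn left 7°, forward 4.4 m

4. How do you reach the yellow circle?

turn right 116°, forward 4.6 m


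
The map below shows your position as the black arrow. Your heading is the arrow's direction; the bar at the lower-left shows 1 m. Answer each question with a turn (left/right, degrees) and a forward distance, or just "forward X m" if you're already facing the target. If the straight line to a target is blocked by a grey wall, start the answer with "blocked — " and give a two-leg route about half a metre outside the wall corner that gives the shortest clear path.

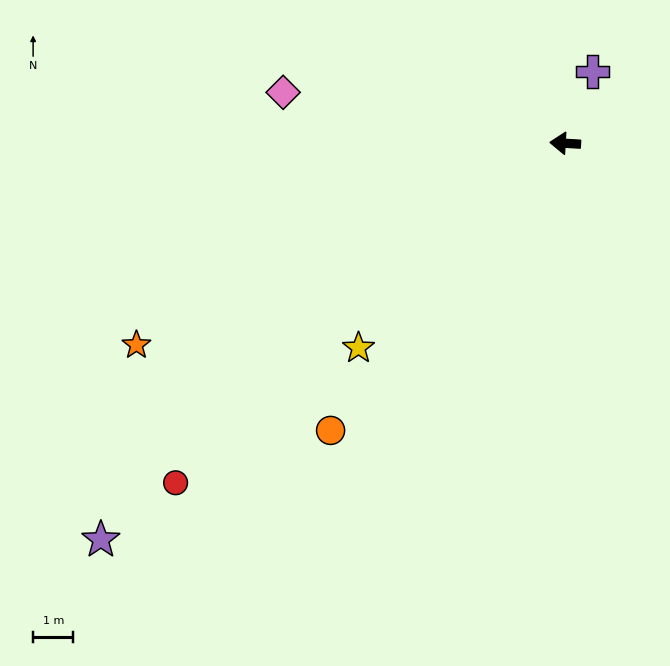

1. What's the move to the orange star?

turn left 29°, forward 11.7 m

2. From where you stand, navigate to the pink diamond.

turn right 7°, forward 7.1 m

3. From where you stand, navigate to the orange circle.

turn left 54°, forward 9.2 m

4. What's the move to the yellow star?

turn left 48°, forward 7.2 m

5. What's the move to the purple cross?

turn right 108°, forward 1.9 m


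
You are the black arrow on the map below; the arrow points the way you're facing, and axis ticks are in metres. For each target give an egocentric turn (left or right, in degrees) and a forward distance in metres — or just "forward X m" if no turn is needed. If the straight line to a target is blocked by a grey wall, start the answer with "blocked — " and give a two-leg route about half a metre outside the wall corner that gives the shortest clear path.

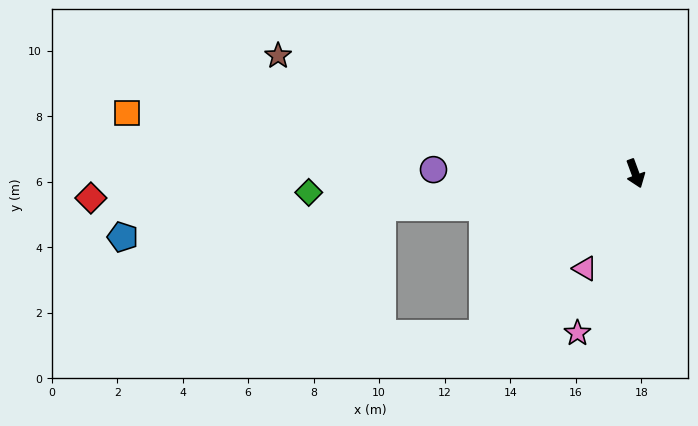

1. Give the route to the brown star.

turn right 128°, forward 11.5 m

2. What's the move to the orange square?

turn right 117°, forward 15.6 m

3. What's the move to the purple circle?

turn right 111°, forward 6.2 m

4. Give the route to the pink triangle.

turn right 48°, forward 3.3 m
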